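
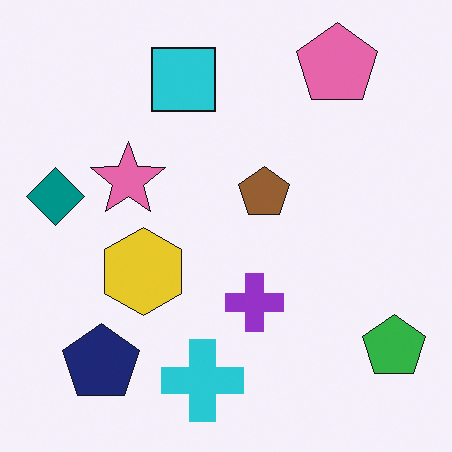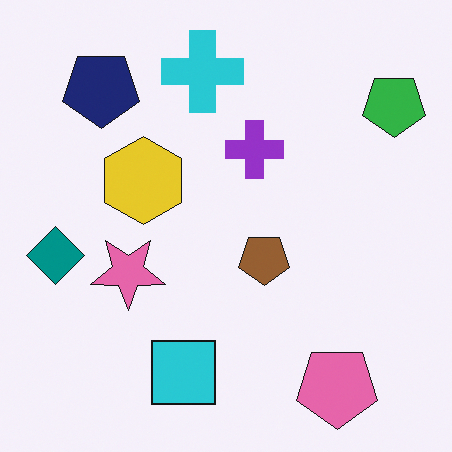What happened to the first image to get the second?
The transformation is: flipped vertically (top ↔ bottom).

The pink pentagon is in the top-right of the first image and the bottom-right of the second — shapes on opposite sides of the horizontal midline have swapped in a mirror flip.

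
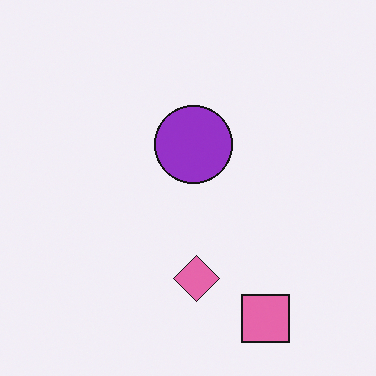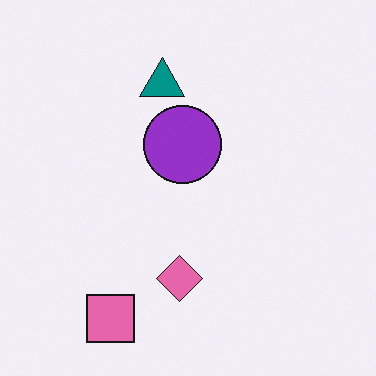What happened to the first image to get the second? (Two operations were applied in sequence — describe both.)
The second image is the first flipped horizontally (left ↔ right), then overlaid with an additional teal triangle.

The pink square is in the bottom-right of the first image and the bottom-left of the second — shapes on opposite sides of the vertical midline have swapped in a mirror flip. A teal triangle appears in the second image that is absent from the first.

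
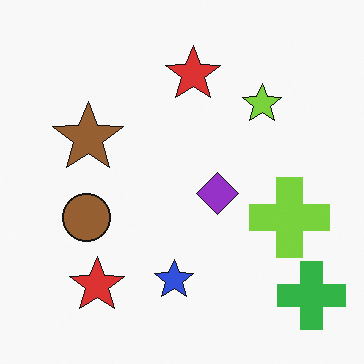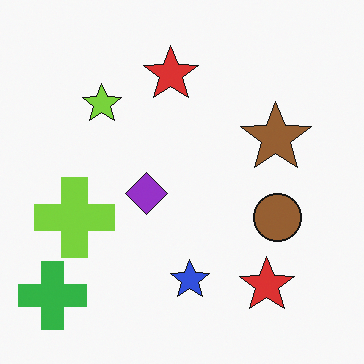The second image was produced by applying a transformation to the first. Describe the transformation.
It was flipped horizontally (left ↔ right).

The green cross is in the bottom-right of the first image and the bottom-left of the second — shapes on opposite sides of the vertical midline have swapped in a mirror flip.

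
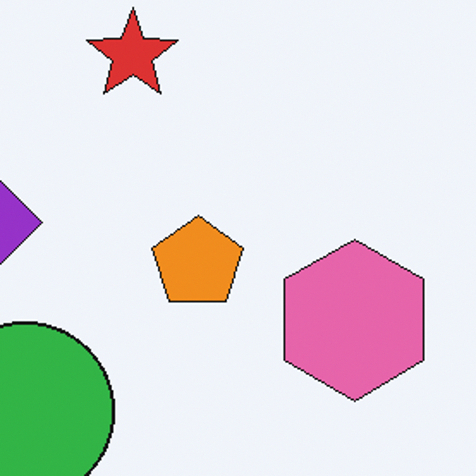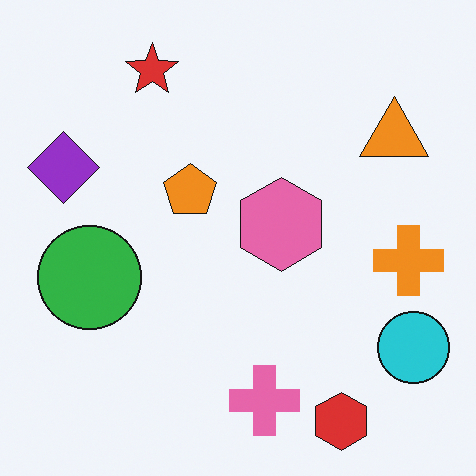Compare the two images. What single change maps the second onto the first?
It was cropped tightly and scaled back up.

The visible shapes are larger and the field of view is narrower; shapes near the original edges may be partly or wholly outside the frame — a crop-and-rescale.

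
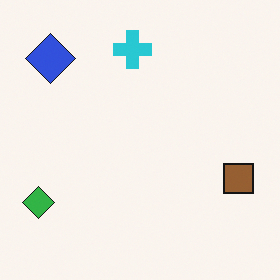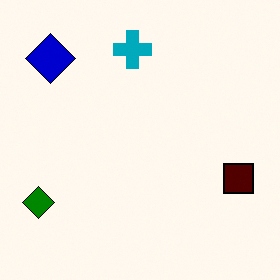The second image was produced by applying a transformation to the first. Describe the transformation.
Boosted in contrast.

Tones are pushed away from mid-grey across the whole image — a global contrast change.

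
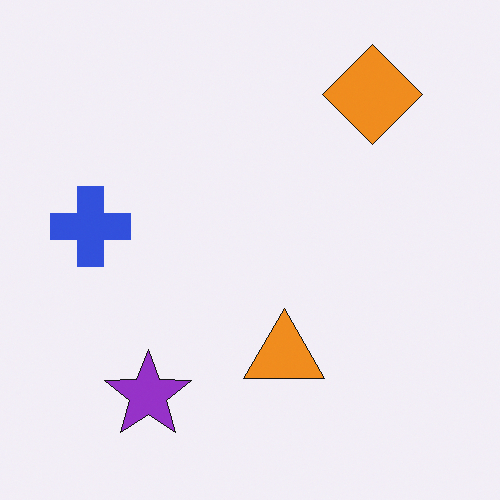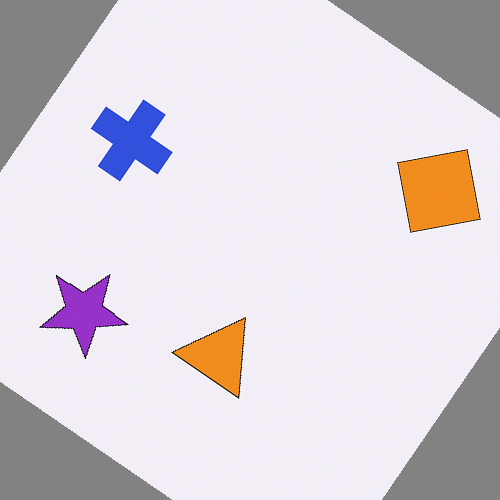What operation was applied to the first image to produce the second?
Rotated clockwise by a large amount — several tens of degrees.

Every shape is tilted by the same angle and the image corners show triangular fill wedges — a whole-image rotation by a non-right angle.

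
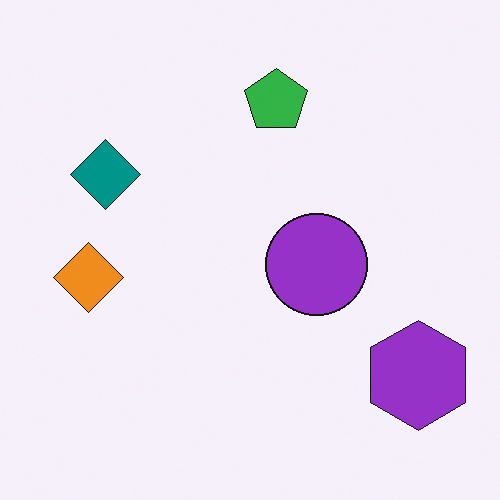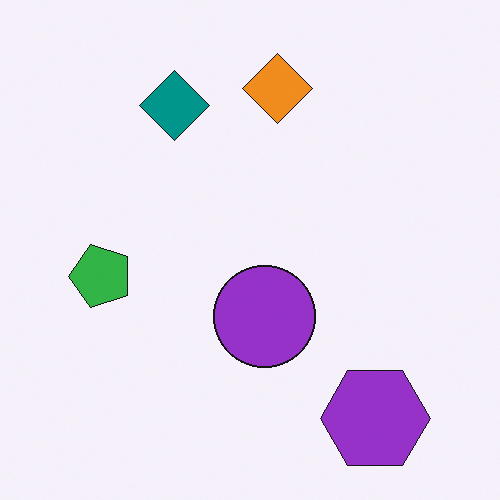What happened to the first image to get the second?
Transposed (reflected across the top-left ↔ bottom-right diagonal).

Shapes have swapped their row and column positions — what was in the top-right is now in the bottom-left — a diagonal reflection.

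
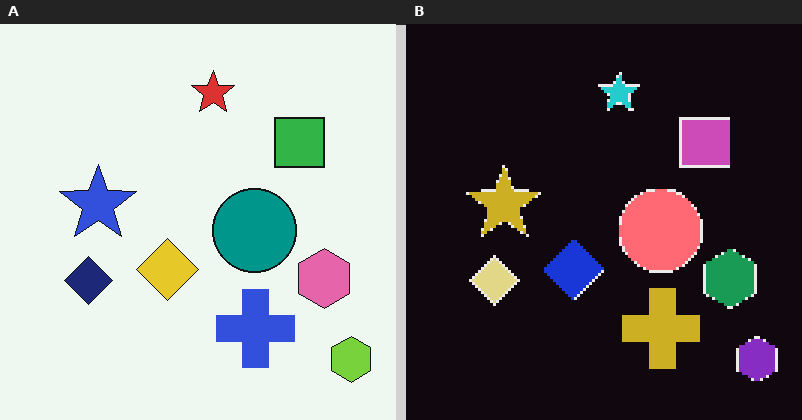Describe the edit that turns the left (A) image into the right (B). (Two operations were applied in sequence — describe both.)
The right (B) image is the left (A) lightly pixelated (a mild mosaic effect), then color-inverted (negative).

Shapes are reduced to large square blocks; fine edges and outlines are lost — a downscale-then-upscale (mosaic) effect. The light background has become dark and every shape's color is its complement — a photographic negative.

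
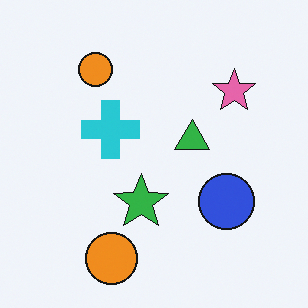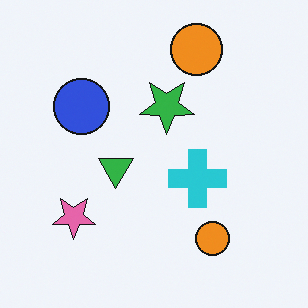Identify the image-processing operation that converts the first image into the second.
The second image is the first rotated 180°.

The pink star sits in the top-right of the first image and the bottom-left of the second — consistent with a whole-image 180° rotation.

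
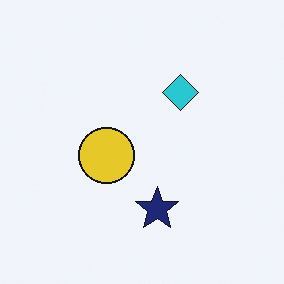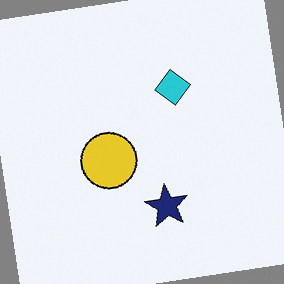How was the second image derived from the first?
The transformation is: rotated counter-clockwise by a small amount.

Every shape is tilted by the same angle and the image corners show triangular fill wedges — a whole-image rotation by a non-right angle.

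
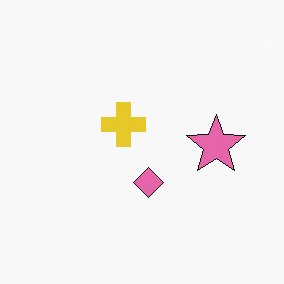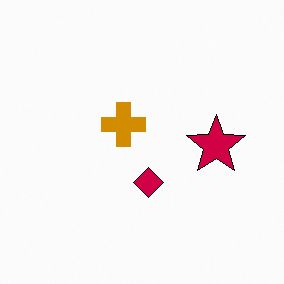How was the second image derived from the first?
The transformation is: given much higher contrast.

Tones are pushed away from mid-grey across the whole image — a global contrast change.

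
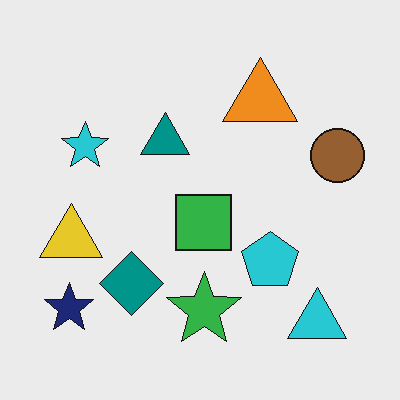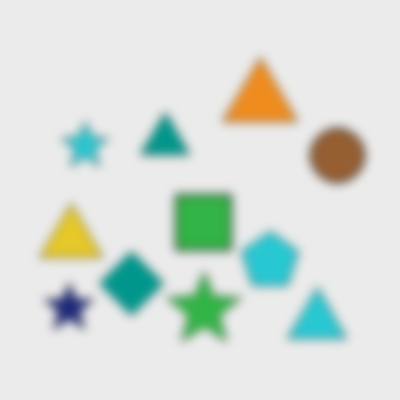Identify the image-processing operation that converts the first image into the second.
The transformation is: heavily blurred.

Shape edges and outlines are uniformly softened across the whole image.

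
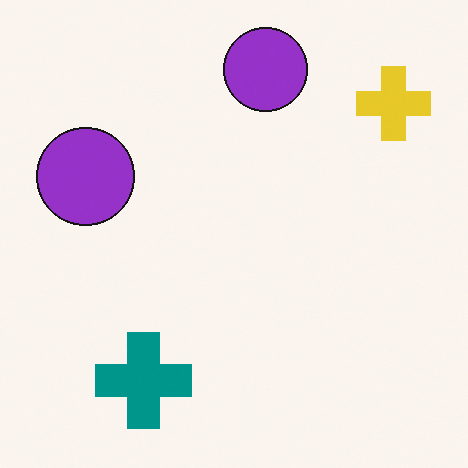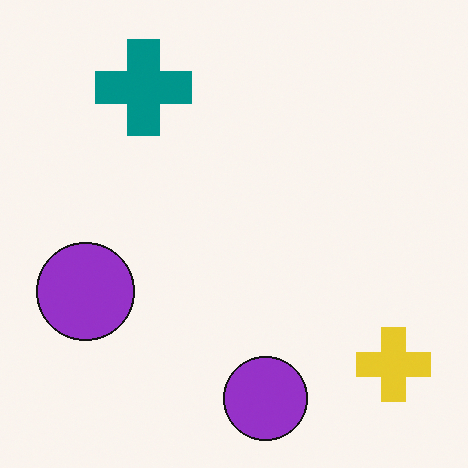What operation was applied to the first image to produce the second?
This is the original image flipped vertically (top ↔ bottom).

The teal cross is in the bottom-left of the first image and the top-left of the second — shapes on opposite sides of the horizontal midline have swapped in a mirror flip.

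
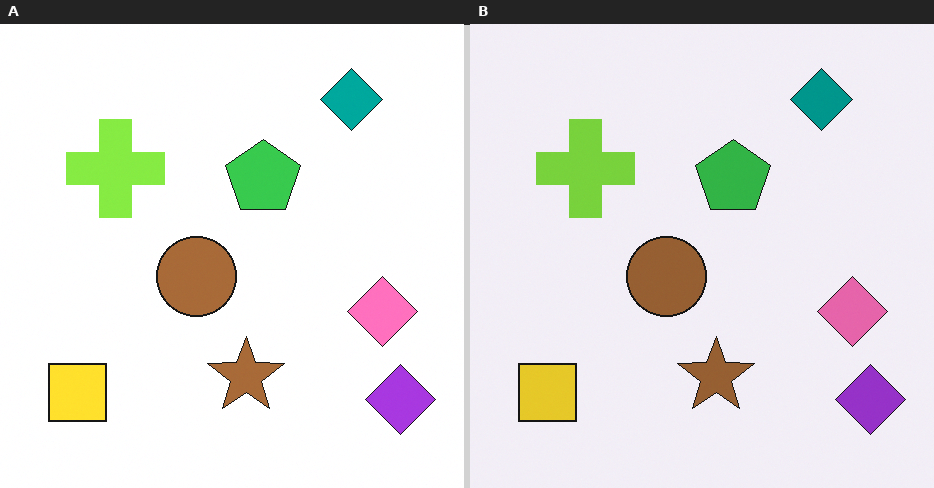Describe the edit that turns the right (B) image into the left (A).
This is the original image slightly brightened.

Every pixel — background and shapes alike — is uniformly brightened.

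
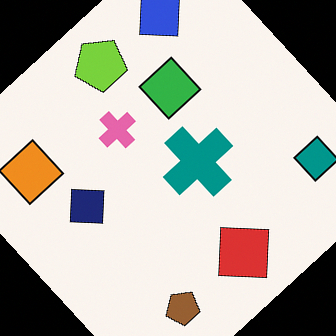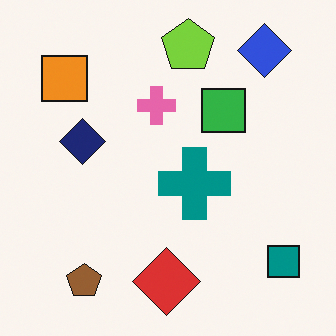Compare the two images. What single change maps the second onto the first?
Rotated counter-clockwise by a large amount — several tens of degrees.

Every shape is tilted by the same angle and the image corners show triangular fill wedges — a whole-image rotation by a non-right angle.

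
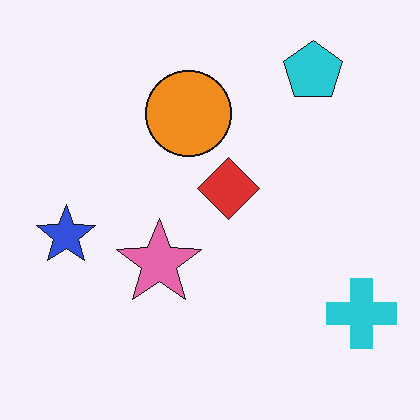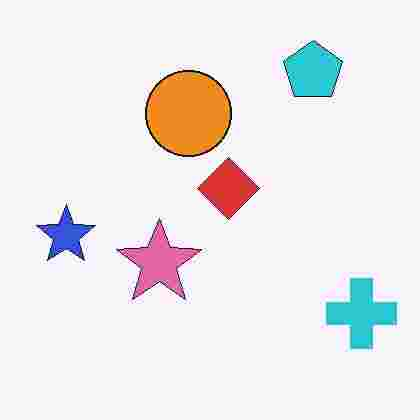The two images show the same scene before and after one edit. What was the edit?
This is the original image heavily JPEG-compressed with obvious blocking artifacts.

Blocky 8×8 compression artifacts appear around shape edges and the flat background shows ringing — characteristic JPEG degradation.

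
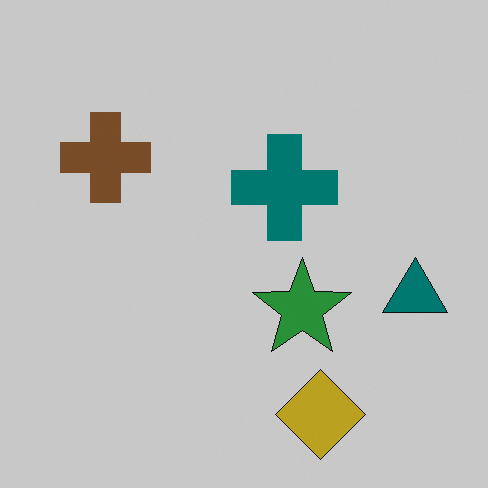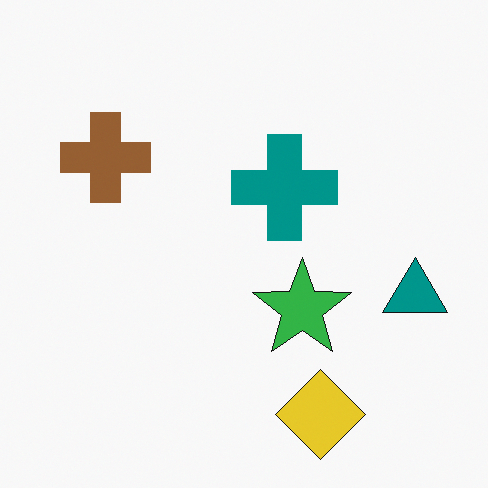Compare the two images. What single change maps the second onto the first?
Slightly darkened.

Every pixel — background and shapes alike — is uniformly darkened.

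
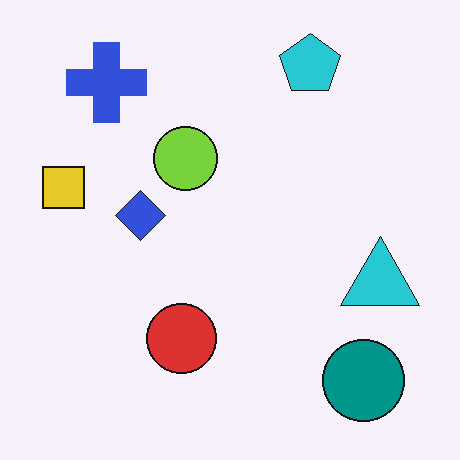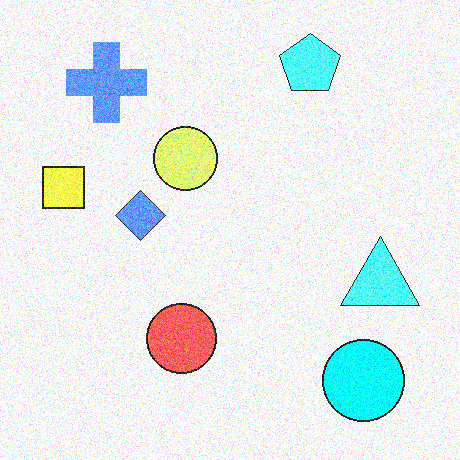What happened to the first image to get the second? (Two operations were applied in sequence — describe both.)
This is the original image noticeably brightened, then degraded with visible gaussian noise.

Every pixel — background and shapes alike — is uniformly brightened. Random speckle covers the whole image, including the flat background.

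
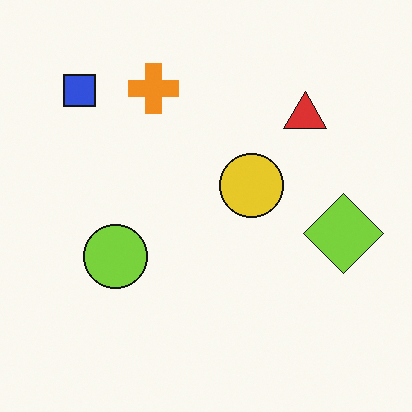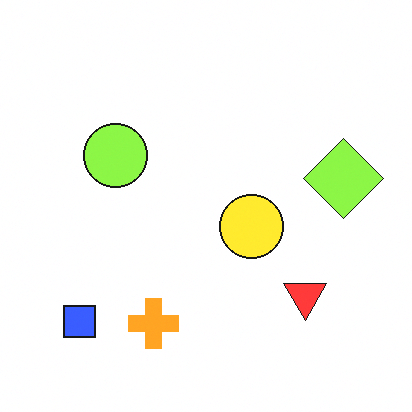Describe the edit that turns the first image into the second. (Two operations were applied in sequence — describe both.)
The transformation is: flipped vertically (top ↔ bottom), then brightened a little.

The orange cross is in the top of the first image and the bottom of the second — shapes on opposite sides of the horizontal midline have swapped in a mirror flip. Every pixel — background and shapes alike — is uniformly brightened.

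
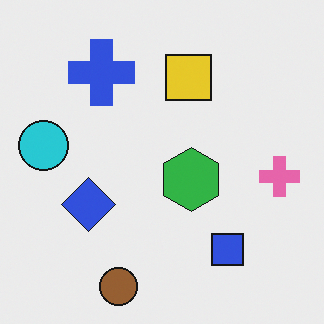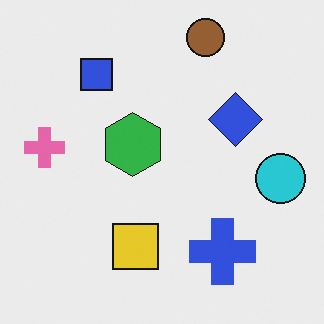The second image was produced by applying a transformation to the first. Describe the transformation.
The image was rotated 180°.

The brown circle sits in the bottom of the first image and the top of the second — consistent with a whole-image 180° rotation.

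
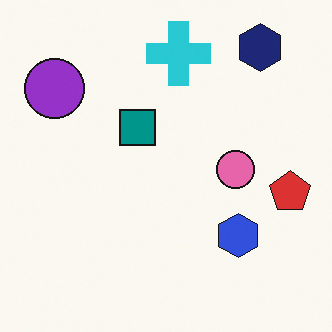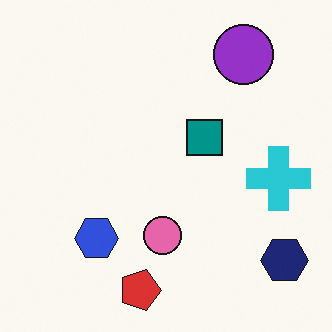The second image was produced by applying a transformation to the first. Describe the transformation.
The image was rotated 90° clockwise.

The navy hexagon sits in the top-right of the first image and the bottom-right of the second — consistent with a whole-image 90° clockwise rotation.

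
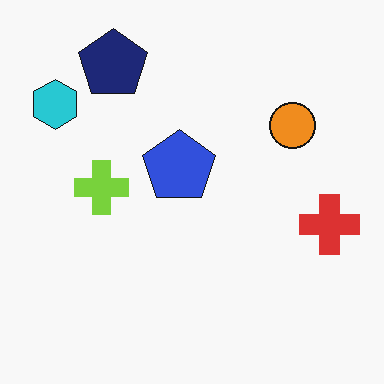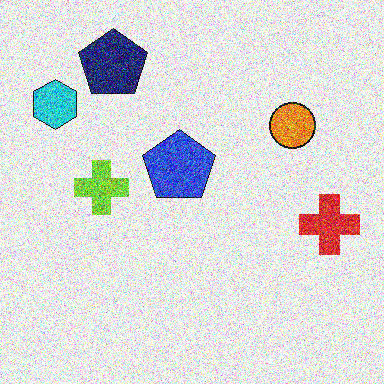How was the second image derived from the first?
The image was degraded with strong gaussian noise.

Random speckle covers the whole image, including the flat background.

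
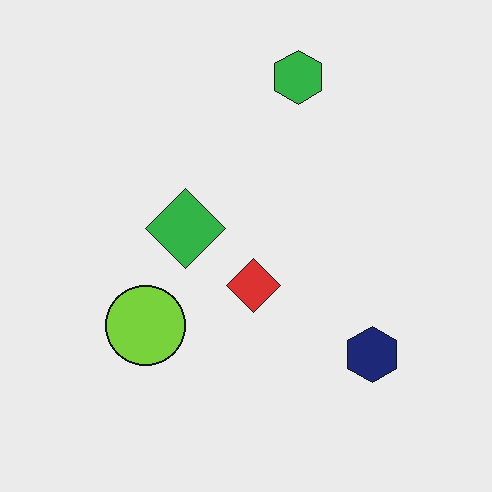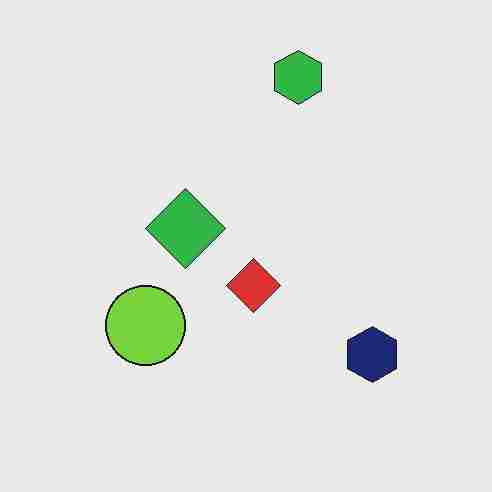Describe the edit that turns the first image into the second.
The image was degraded with heavy JPEG compression.

Blocky 8×8 compression artifacts appear around shape edges and the flat background shows ringing — characteristic JPEG degradation.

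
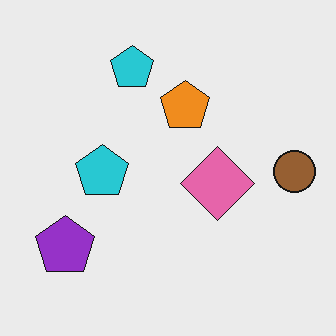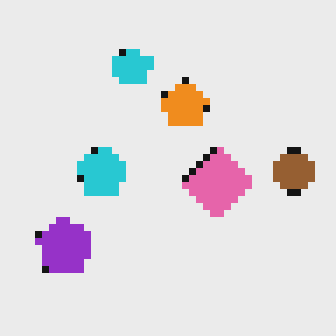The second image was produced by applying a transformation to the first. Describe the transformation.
It was moderately pixelated.

Shapes are reduced to large square blocks; fine edges and outlines are lost — a downscale-then-upscale (mosaic) effect.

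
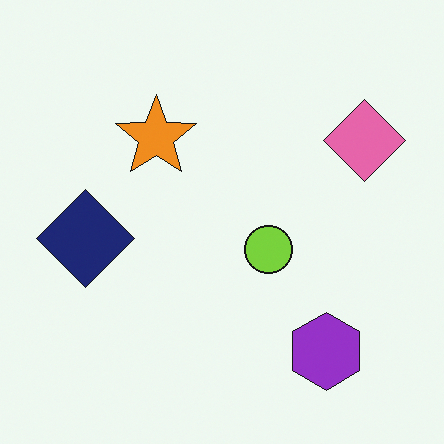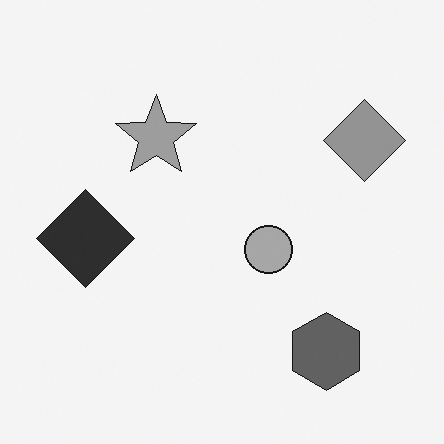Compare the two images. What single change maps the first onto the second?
The transformation is: converted to grayscale.

All color is removed — every shape is now a shade of grey.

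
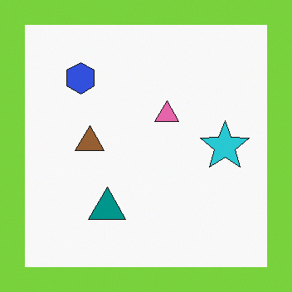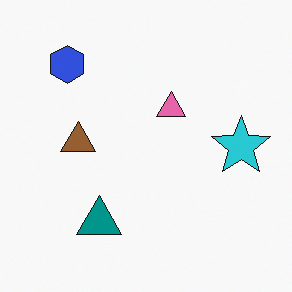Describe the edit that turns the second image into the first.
The image was framed with a lime border.

A solid lime frame runs around the edge of the first image, with the content slightly shrunk inside it.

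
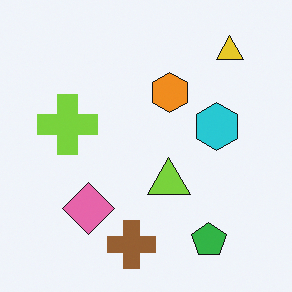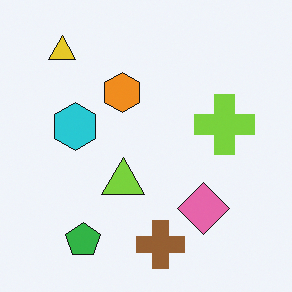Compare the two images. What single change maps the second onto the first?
Flipped horizontally (left ↔ right).

The yellow triangle is in the top-left of the second image and the top-right of the first — shapes on opposite sides of the vertical midline have swapped in a mirror flip.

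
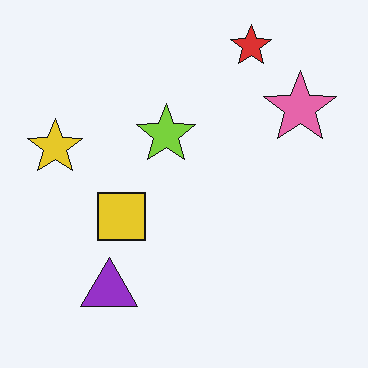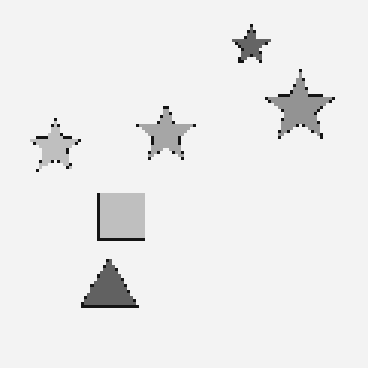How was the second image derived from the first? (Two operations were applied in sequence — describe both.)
This is the original image converted to grayscale, then lightly pixelated (a mild mosaic effect).

All color is removed — every shape is now a shade of grey. Shapes are reduced to large square blocks; fine edges and outlines are lost — a downscale-then-upscale (mosaic) effect.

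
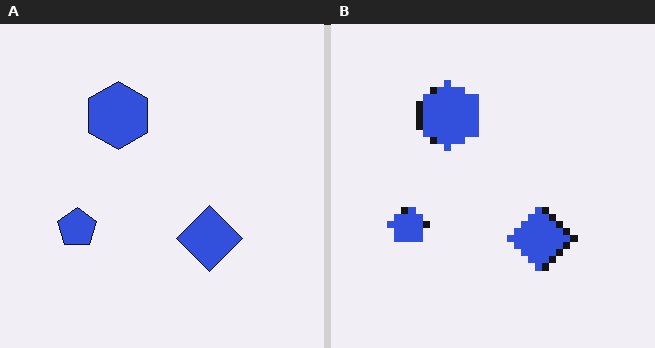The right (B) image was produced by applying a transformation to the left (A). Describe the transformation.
The image was moderately pixelated.

Shapes are reduced to large square blocks; fine edges and outlines are lost — a downscale-then-upscale (mosaic) effect.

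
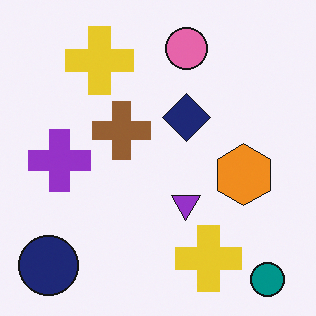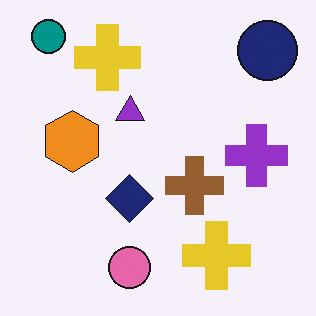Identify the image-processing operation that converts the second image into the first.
The transformation is: rotated 180°.

The teal circle sits in the top-left of the second image and the bottom-right of the first — consistent with a whole-image 180° rotation.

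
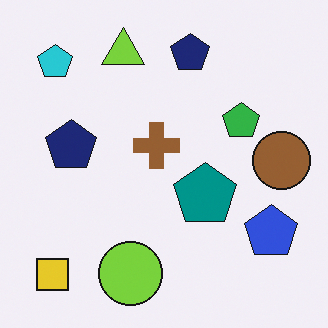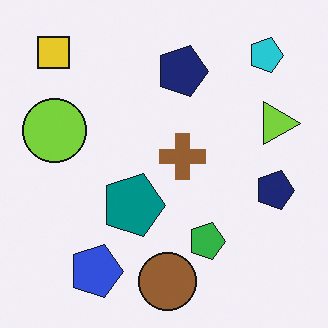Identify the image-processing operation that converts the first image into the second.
It was rotated 90° clockwise.

The yellow square sits in the bottom-left of the first image and the top-left of the second — consistent with a whole-image 90° clockwise rotation.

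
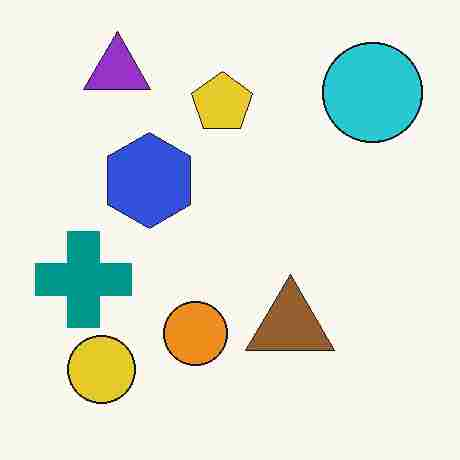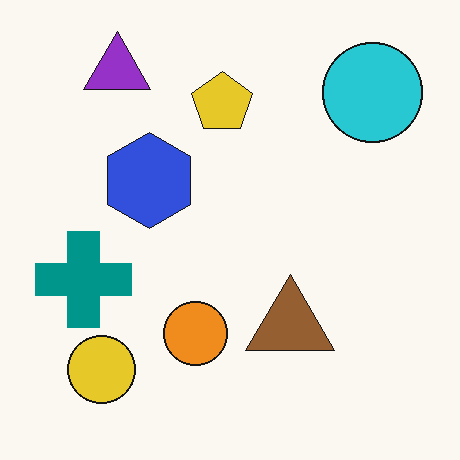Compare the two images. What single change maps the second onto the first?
It was degraded with heavy JPEG compression.

Blocky 8×8 compression artifacts appear around shape edges and the flat background shows ringing — characteristic JPEG degradation.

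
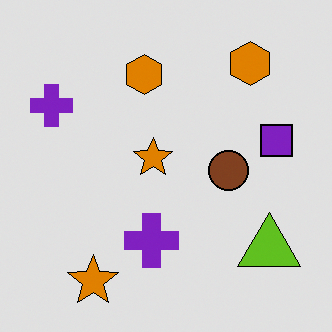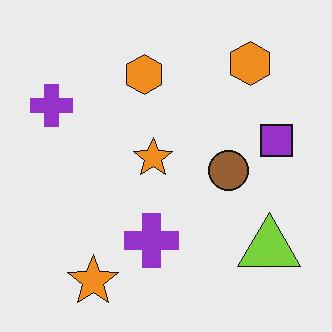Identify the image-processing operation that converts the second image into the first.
It was posterized to a reduced palette.

Each flat color has snapped to a coarser quantized level — most visibly, the near-white background has dropped to a flat grey.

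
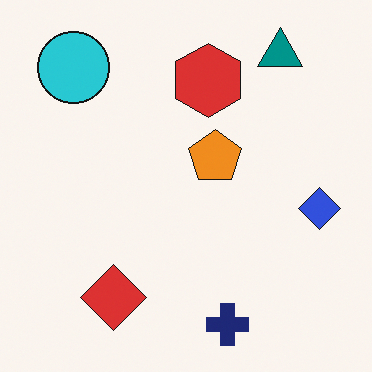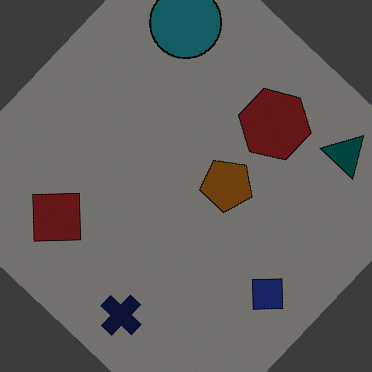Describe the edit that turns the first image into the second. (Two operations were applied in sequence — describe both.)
This is the original image rotated clockwise by a large amount — several tens of degrees, then substantially darkened.

Every shape is tilted by the same angle and the image corners show triangular fill wedges — a whole-image rotation by a non-right angle. Every pixel — background and shapes alike — is uniformly darkened.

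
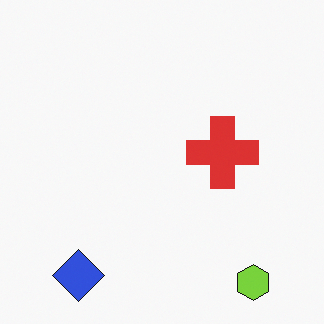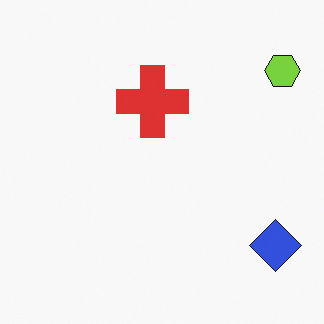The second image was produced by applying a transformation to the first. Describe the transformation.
The transformation is: rotated 90° counter-clockwise.

The lime hexagon sits in the bottom-right of the first image and the top-right of the second — consistent with a whole-image 90° counter-clockwise rotation.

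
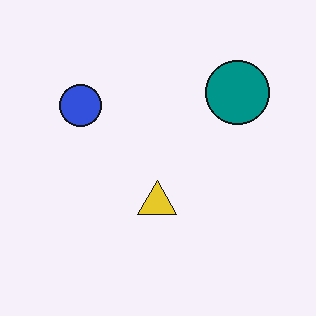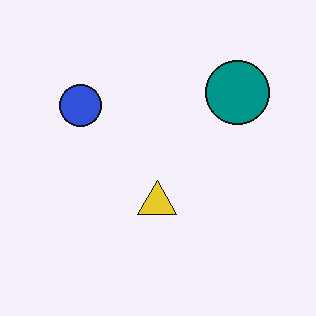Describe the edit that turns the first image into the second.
Given moderate JPEG compression.

Blocky 8×8 compression artifacts appear around shape edges and the flat background shows ringing — characteristic JPEG degradation.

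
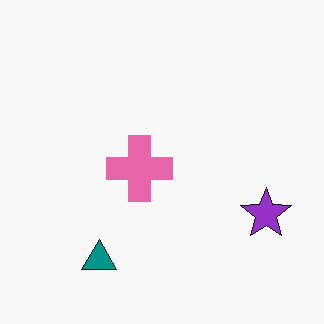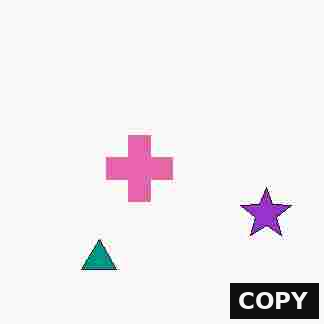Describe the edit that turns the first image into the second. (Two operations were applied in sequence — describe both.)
The image was degraded with heavy JPEG compression, then watermarked with the text "COPY" in the lower-right corner.

Blocky 8×8 compression artifacts appear around shape edges and the flat background shows ringing — characteristic JPEG degradation. A dark label reading "COPY" appears in the lower-right corner.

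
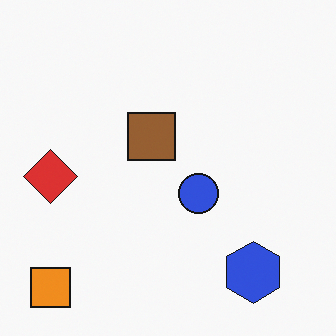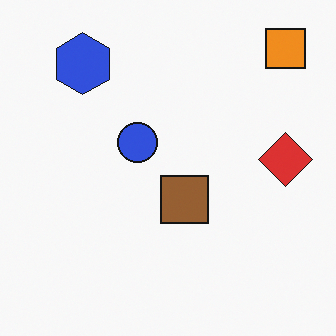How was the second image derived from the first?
It was rotated 180°.

The orange square sits in the bottom-left of the first image and the top-right of the second — consistent with a whole-image 180° rotation.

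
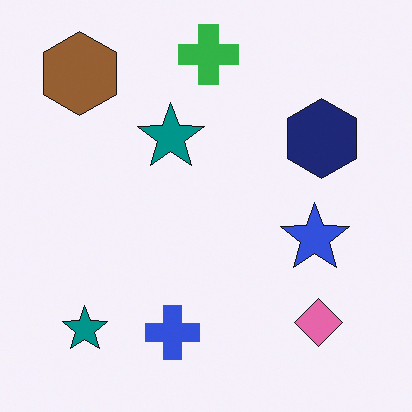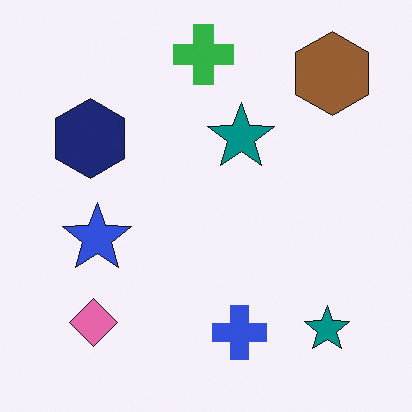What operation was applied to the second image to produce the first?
The transformation is: flipped horizontally (left ↔ right).

The brown hexagon is in the top-right of the second image and the top-left of the first — shapes on opposite sides of the vertical midline have swapped in a mirror flip.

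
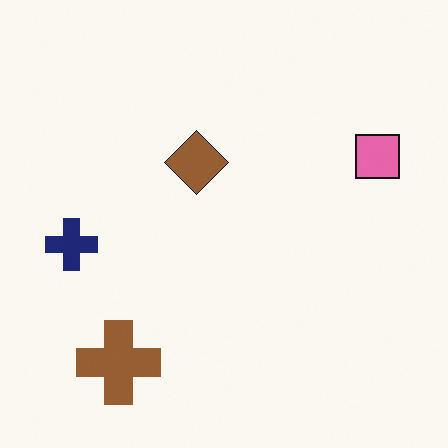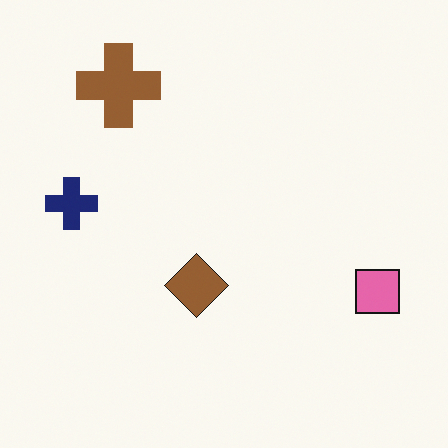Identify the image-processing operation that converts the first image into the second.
The transformation is: flipped vertically (top ↔ bottom).

The brown cross is in the bottom-left of the first image and the top-left of the second — shapes on opposite sides of the horizontal midline have swapped in a mirror flip.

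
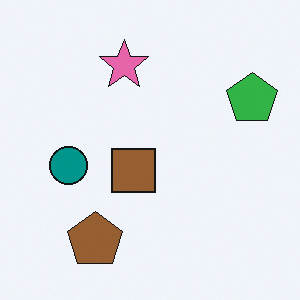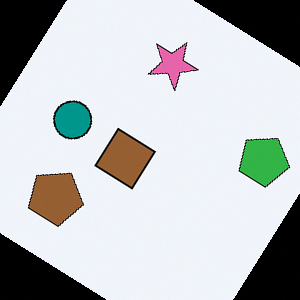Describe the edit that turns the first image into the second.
Rotated clockwise by a large amount — several tens of degrees.

Every shape is tilted by the same angle and the image corners show triangular fill wedges — a whole-image rotation by a non-right angle.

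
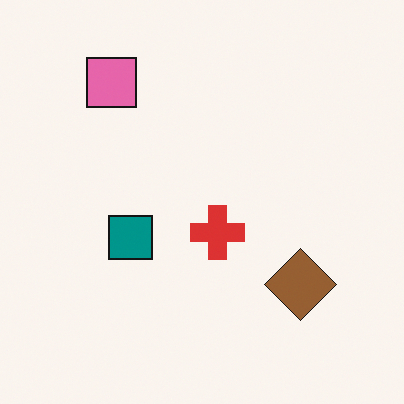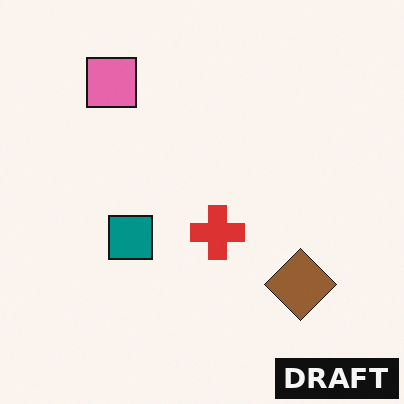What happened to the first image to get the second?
The second image is the first watermarked with the text "DRAFT" in the lower-right corner.

A dark label reading "DRAFT" appears in the lower-right corner.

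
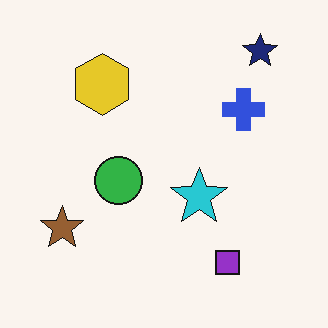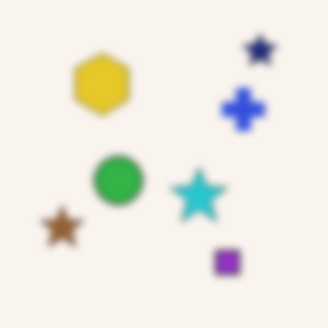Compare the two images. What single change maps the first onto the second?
The image was moderately blurred.

Shape edges and outlines are uniformly softened across the whole image.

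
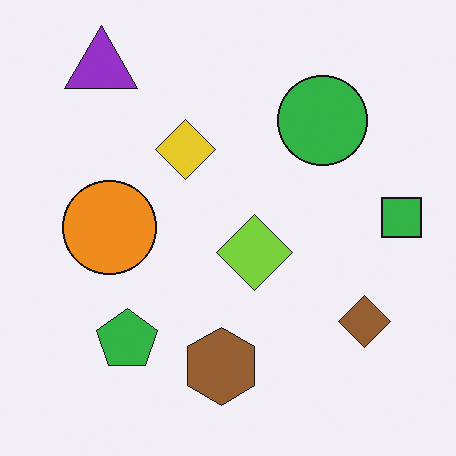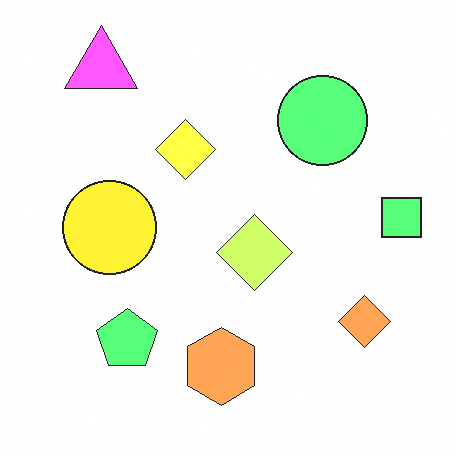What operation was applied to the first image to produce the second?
The second image is the first brightened a lot.

Every pixel — background and shapes alike — is uniformly brightened.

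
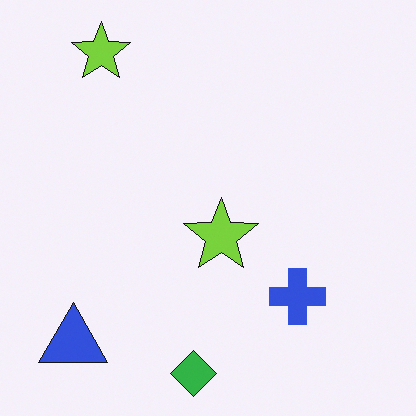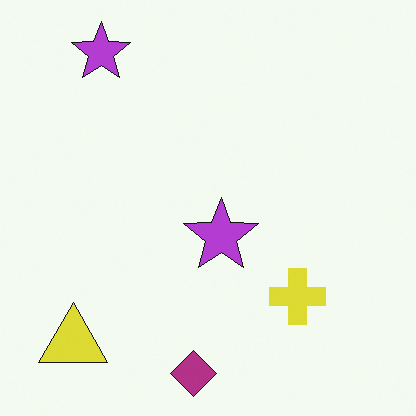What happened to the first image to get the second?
Hue-shifted by a large amount.

Every shape's color has rotated by the same amount around the hue wheel — a uniform hue shift.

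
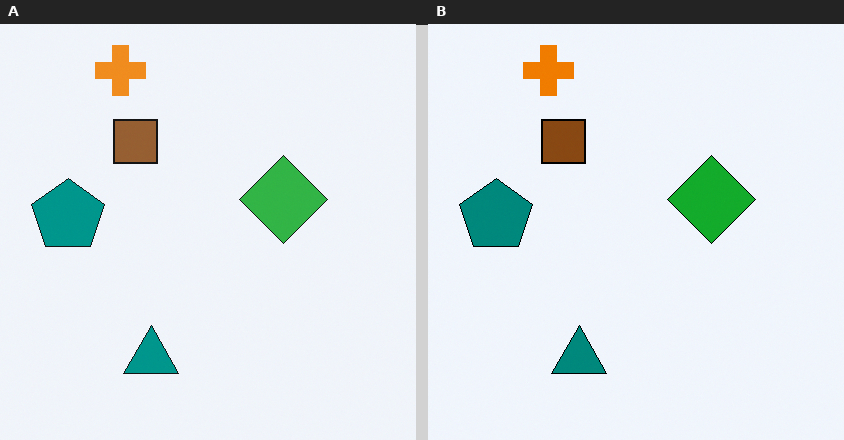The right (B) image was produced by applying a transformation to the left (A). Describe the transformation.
The right (B) image is the left (A) given slightly increased contrast.

Tones are pushed away from mid-grey across the whole image — a global contrast change.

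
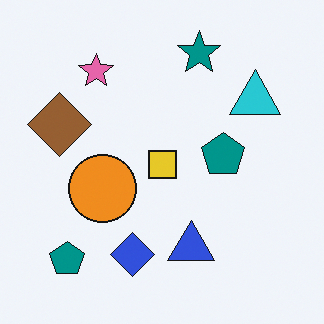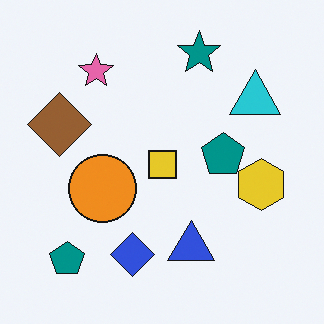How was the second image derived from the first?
It was overlaid with an additional yellow hexagon.

A yellow hexagon appears in the second image that is absent from the first.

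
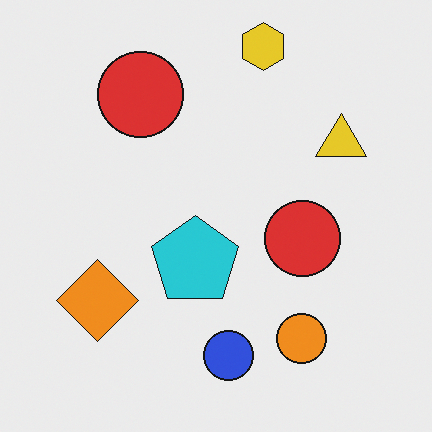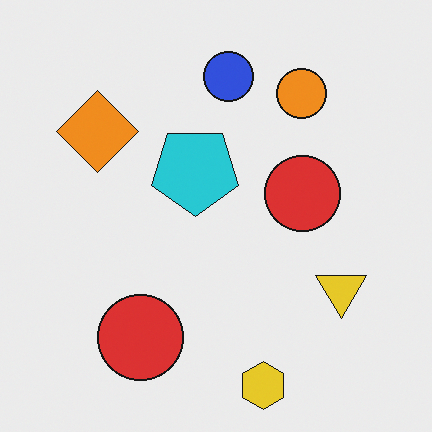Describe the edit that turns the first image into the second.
This is the original image flipped vertically (top ↔ bottom).

The yellow hexagon is in the top of the first image and the bottom of the second — shapes on opposite sides of the horizontal midline have swapped in a mirror flip.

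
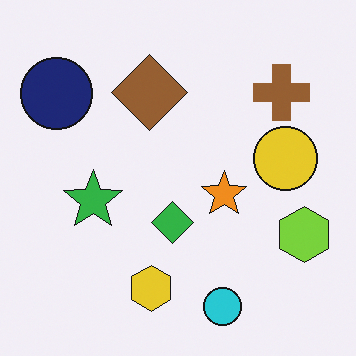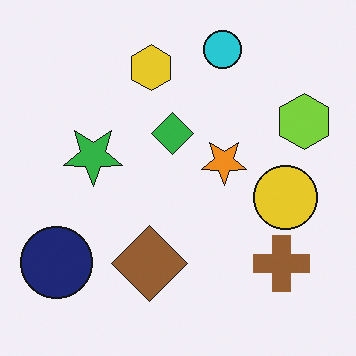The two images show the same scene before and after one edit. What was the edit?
It was flipped vertically (top ↔ bottom).

The cyan circle is in the bottom of the first image and the top of the second — shapes on opposite sides of the horizontal midline have swapped in a mirror flip.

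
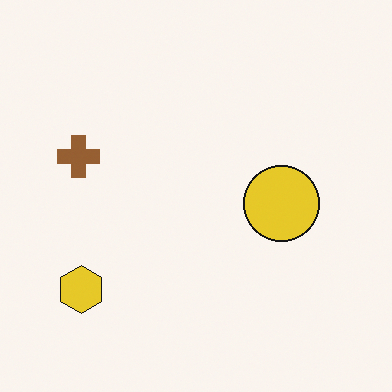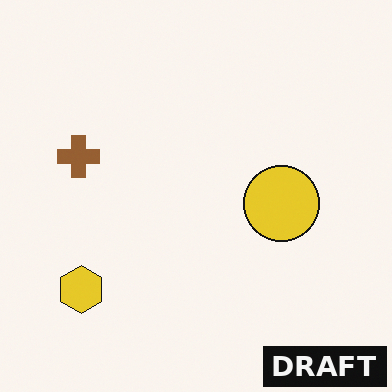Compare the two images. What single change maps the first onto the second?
The image was watermarked with the text "DRAFT" in the lower-right corner.

A dark label reading "DRAFT" appears in the lower-right corner.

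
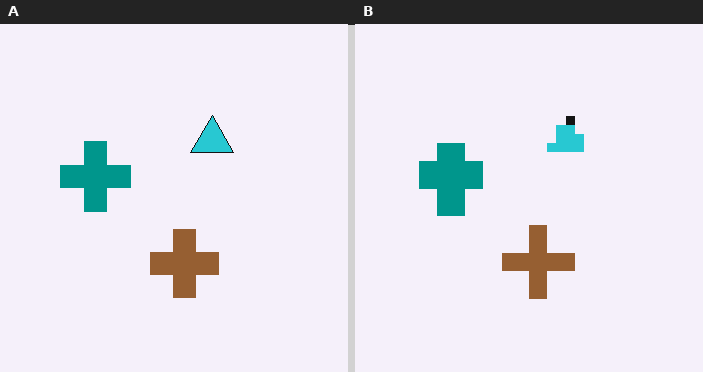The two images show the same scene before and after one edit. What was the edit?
This is the original image heavily pixelated into large blocks.

Shapes are reduced to large square blocks; fine edges and outlines are lost — a downscale-then-upscale (mosaic) effect.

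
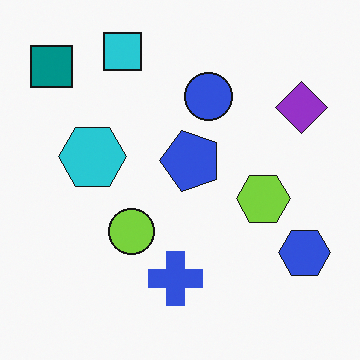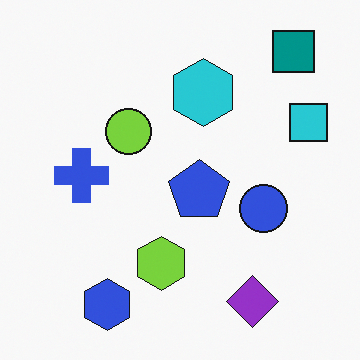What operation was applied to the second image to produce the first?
It was rotated 90° counter-clockwise.

The teal square sits in the top-right of the second image and the top-left of the first — consistent with a whole-image 90° counter-clockwise rotation.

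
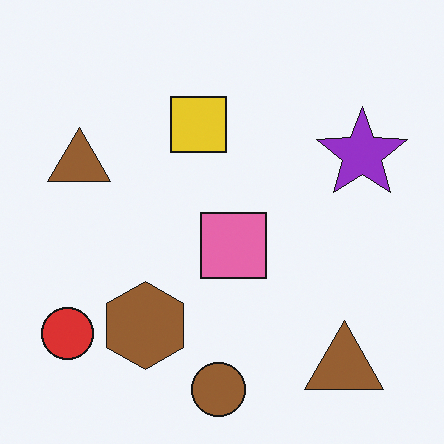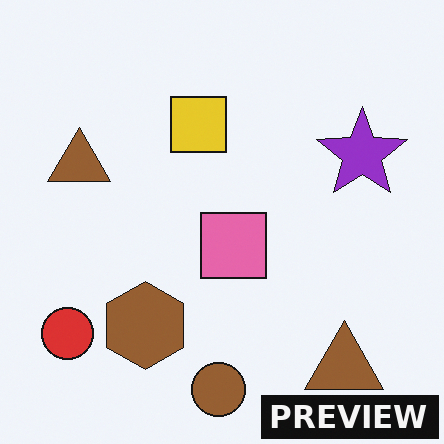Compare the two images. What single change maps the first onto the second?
The second image is the first watermarked with the text "PREVIEW" in the lower-right corner.

A dark label reading "PREVIEW" appears in the lower-right corner.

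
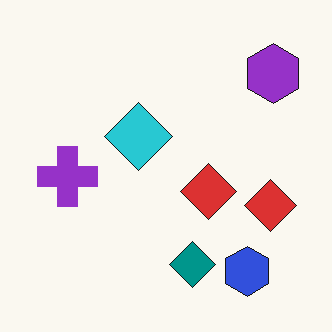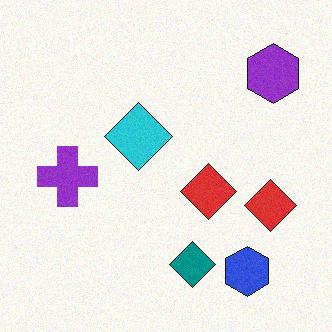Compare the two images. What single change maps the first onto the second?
It was degraded with a light layer of grain.

Random speckle covers the whole image, including the flat background.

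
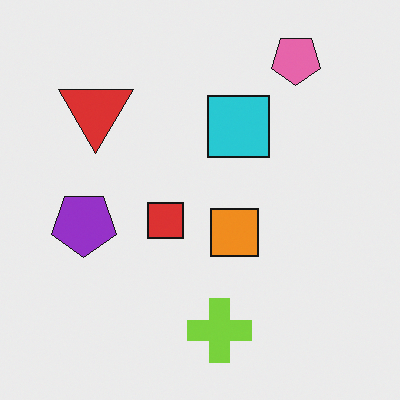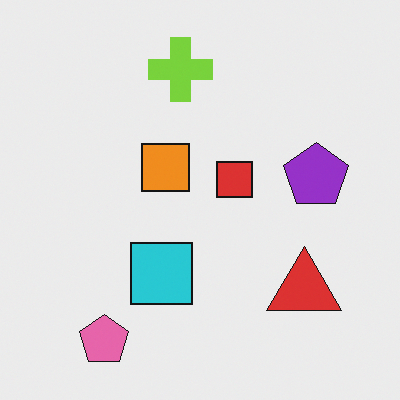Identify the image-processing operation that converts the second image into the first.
It was rotated 180°.

The pink pentagon sits in the bottom-left of the second image and the top-right of the first — consistent with a whole-image 180° rotation.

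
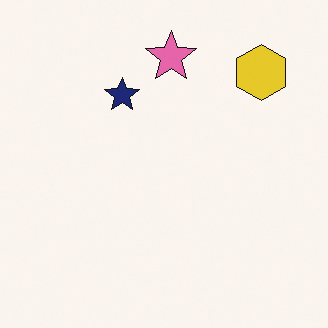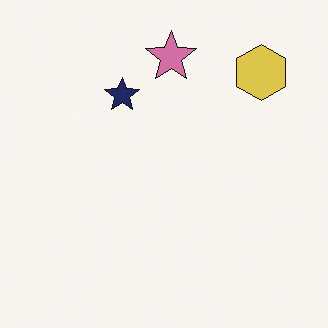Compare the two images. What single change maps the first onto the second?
Slightly desaturated.

All colors are more muted and greyish — a global saturation change.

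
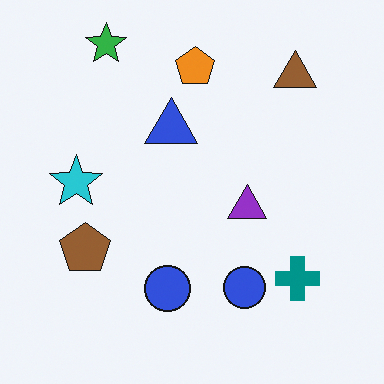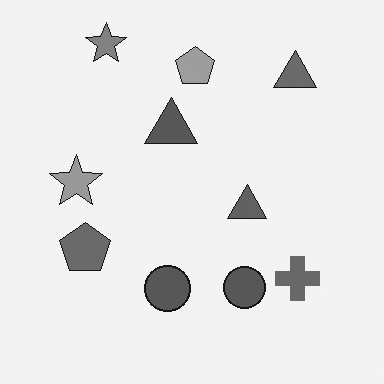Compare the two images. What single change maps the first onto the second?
It was converted to grayscale.

All color is removed — every shape is now a shade of grey.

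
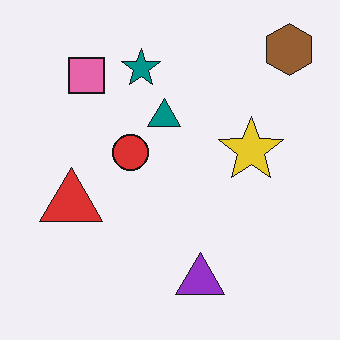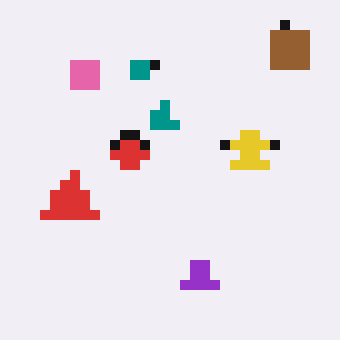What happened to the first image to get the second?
The transformation is: heavily pixelated into large blocks.

Shapes are reduced to large square blocks; fine edges and outlines are lost — a downscale-then-upscale (mosaic) effect.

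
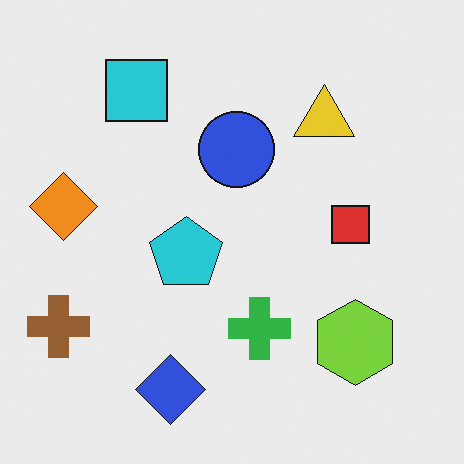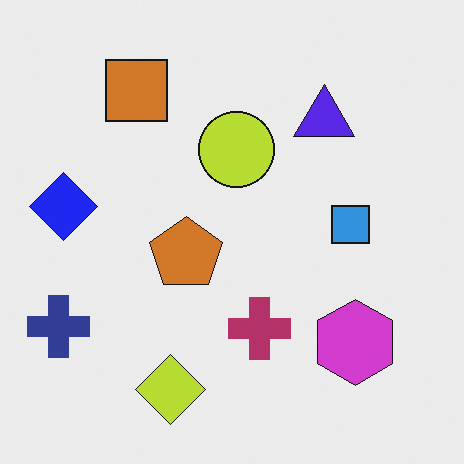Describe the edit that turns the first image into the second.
It was hue-shifted by a large amount.

Every shape's color has rotated by the same amount around the hue wheel — a uniform hue shift.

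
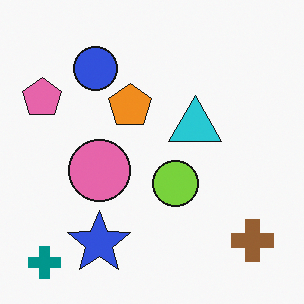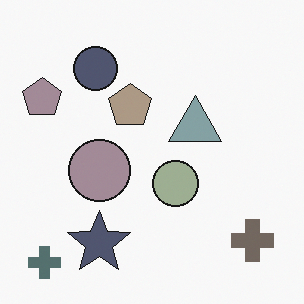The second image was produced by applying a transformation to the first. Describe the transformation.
The transformation is: heavily desaturated.

All colors are more muted and greyish — a global saturation change.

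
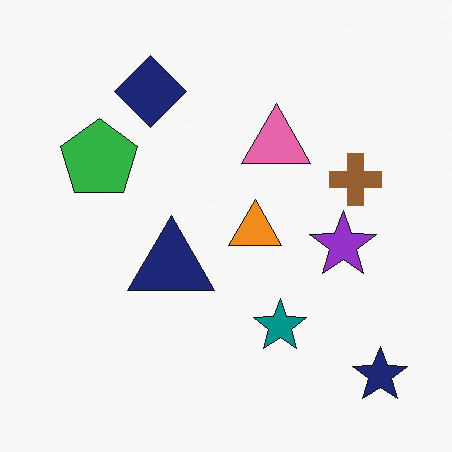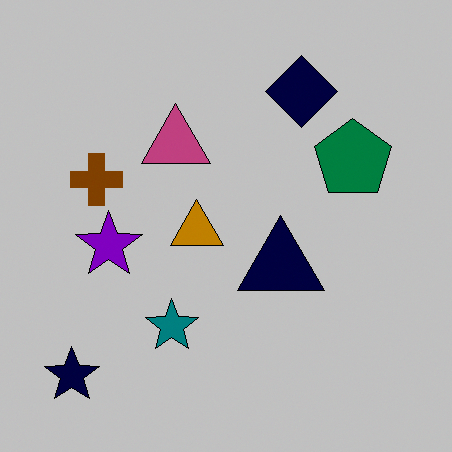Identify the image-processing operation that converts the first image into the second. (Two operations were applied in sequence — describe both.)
The image was aggressively posterized, then flipped horizontally (left ↔ right).

Each flat color has snapped to a coarser quantized level — most visibly, the near-white background has dropped to a flat grey. The navy star is in the bottom-right of the first image and the bottom-left of the second — shapes on opposite sides of the vertical midline have swapped in a mirror flip.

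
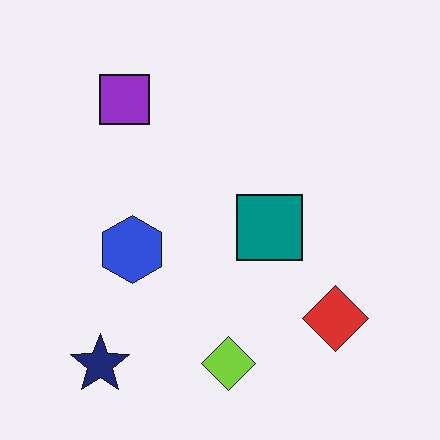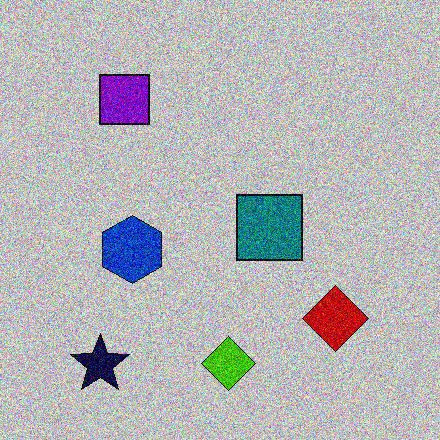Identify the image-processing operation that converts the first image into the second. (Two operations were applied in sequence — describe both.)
It was heavily posterized to just a handful of flat colors, then degraded with a thick layer of grain.

Each flat color has snapped to a coarser quantized level — most visibly, the near-white background has dropped to a flat grey. Random speckle covers the whole image, including the flat background.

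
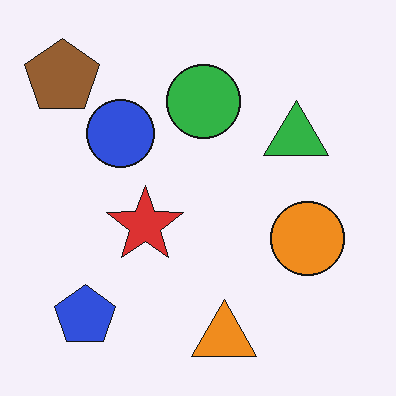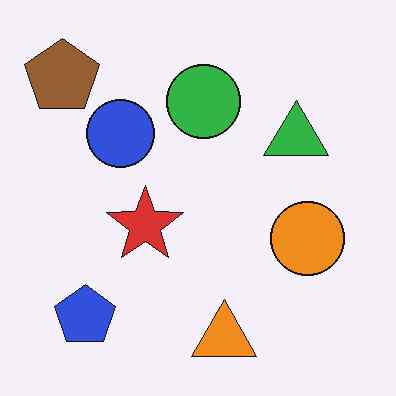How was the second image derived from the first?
It was JPEG-compressed with visible artifacts.

Blocky 8×8 compression artifacts appear around shape edges and the flat background shows ringing — characteristic JPEG degradation.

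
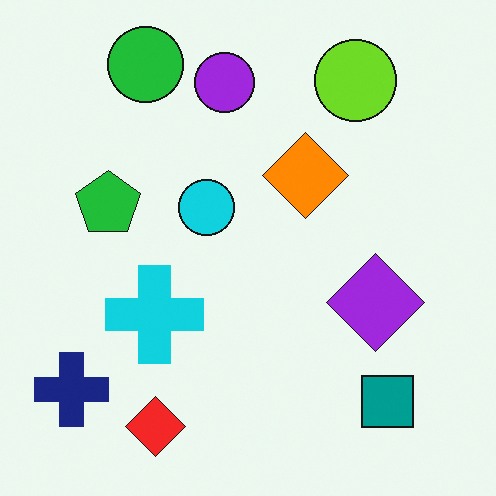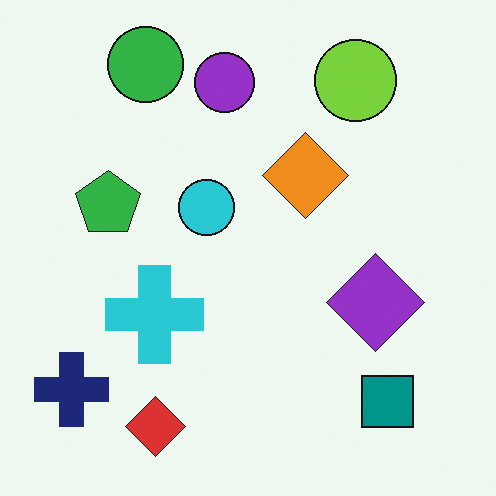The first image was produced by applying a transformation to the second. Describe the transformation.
This is the original image slightly oversaturated.

All colors are more vivid — a global saturation change.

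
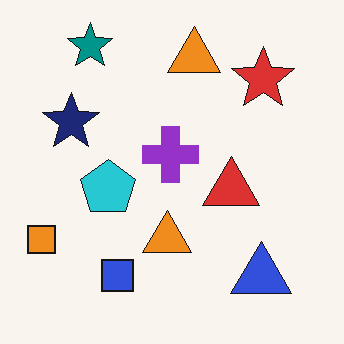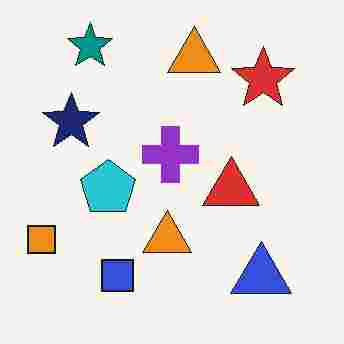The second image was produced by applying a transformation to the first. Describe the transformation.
This is the original image heavily JPEG-compressed with obvious blocking artifacts.

Blocky 8×8 compression artifacts appear around shape edges and the flat background shows ringing — characteristic JPEG degradation.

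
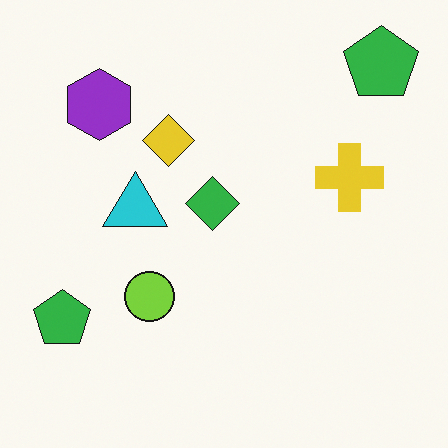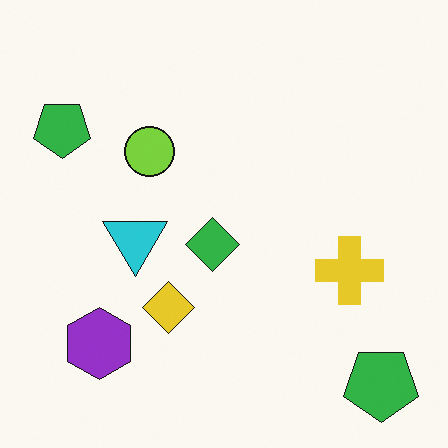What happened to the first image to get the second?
It was flipped vertically (top ↔ bottom).

The purple hexagon is in the top-left of the first image and the bottom-left of the second — shapes on opposite sides of the horizontal midline have swapped in a mirror flip.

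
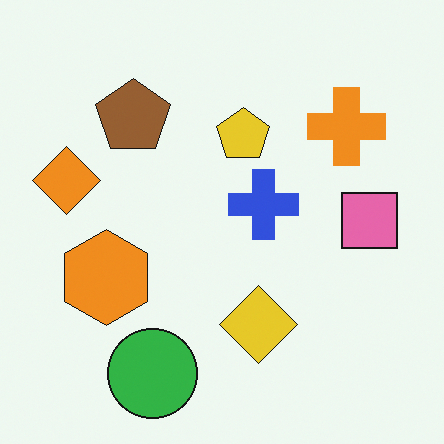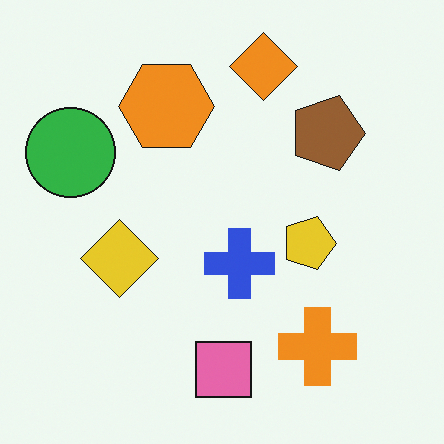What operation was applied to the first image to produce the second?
This is the original image rotated 90° clockwise.

The green circle sits in the bottom of the first image and the left of the second — consistent with a whole-image 90° clockwise rotation.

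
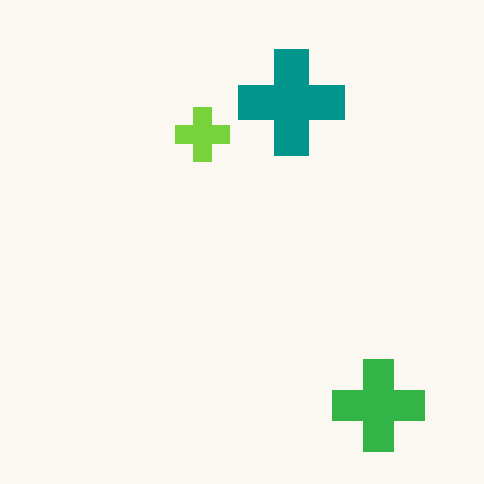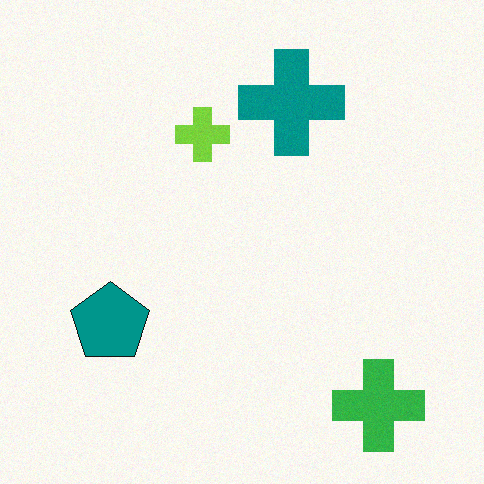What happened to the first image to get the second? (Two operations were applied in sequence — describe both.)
It was degraded with light additive noise, then overlaid with an additional teal pentagon.

Random speckle covers the whole image, including the flat background. A teal pentagon appears in the second image that is absent from the first.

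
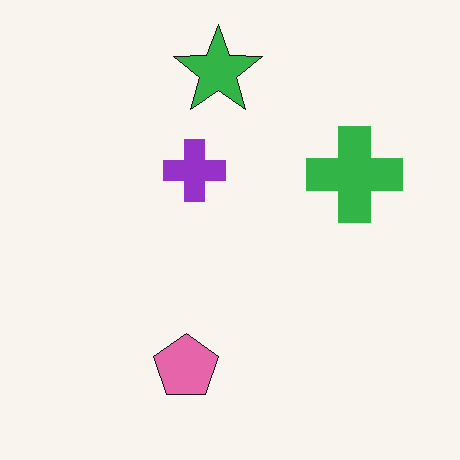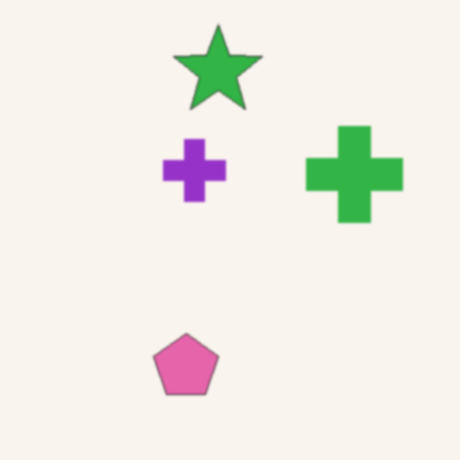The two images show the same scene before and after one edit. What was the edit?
Lightly blurred.

Shape edges and outlines are uniformly softened across the whole image.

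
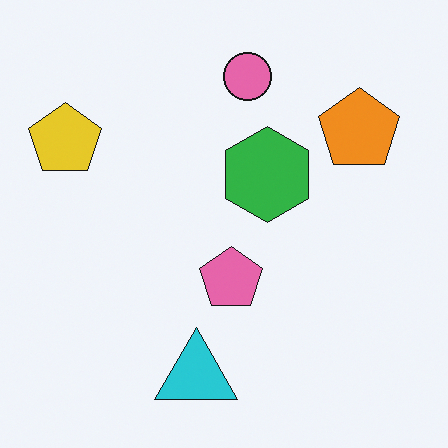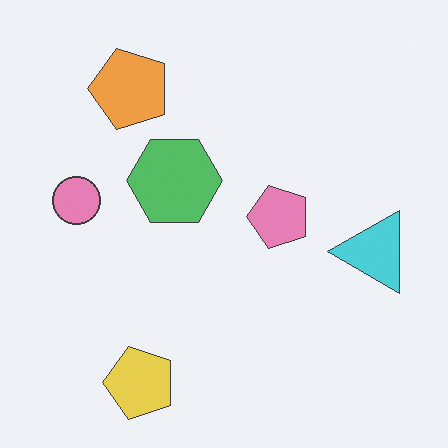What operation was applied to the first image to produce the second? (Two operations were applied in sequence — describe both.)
It was rotated 90° counter-clockwise, then given slightly reduced contrast.

The yellow pentagon sits in the top-left of the first image and the bottom-left of the second — consistent with a whole-image 90° counter-clockwise rotation. Tones are pushed toward mid-grey across the whole image — a global contrast change.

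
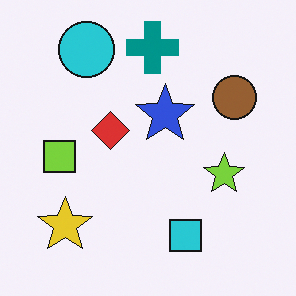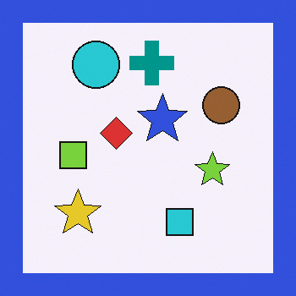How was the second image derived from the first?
It was framed with a blue border.

A solid blue frame runs around the edge of the second image, with the content slightly shrunk inside it.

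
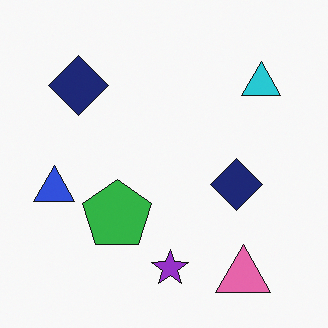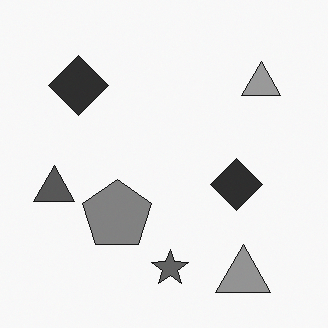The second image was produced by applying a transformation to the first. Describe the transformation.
It was converted to grayscale.

All color is removed — every shape is now a shade of grey.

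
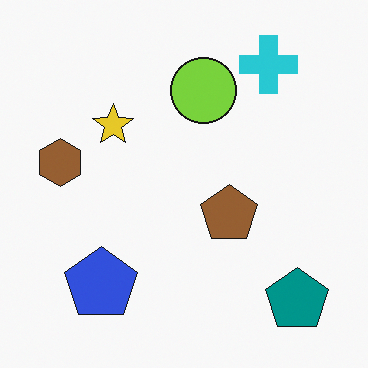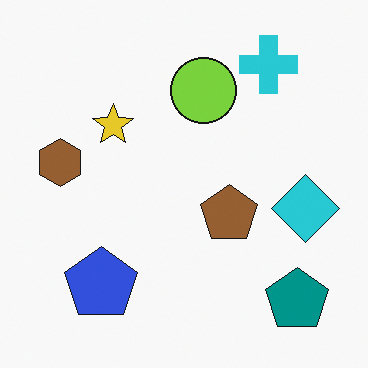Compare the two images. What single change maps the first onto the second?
The transformation is: overlaid with an additional cyan diamond.

A cyan diamond appears in the second image that is absent from the first.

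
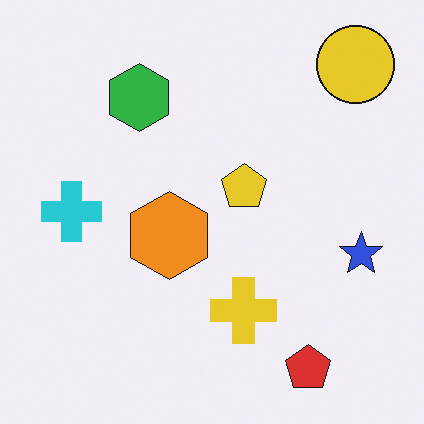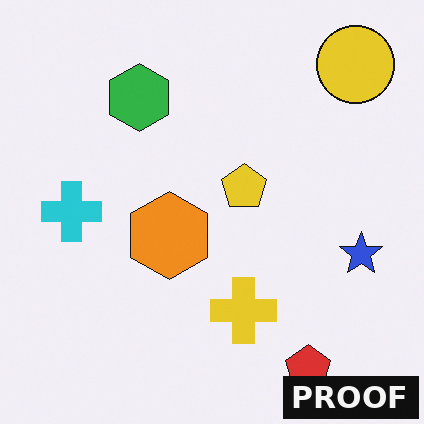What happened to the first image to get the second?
It was watermarked with the text "PROOF" in the lower-right corner.

A dark label reading "PROOF" appears in the lower-right corner.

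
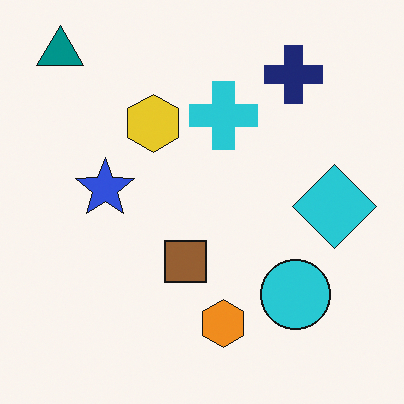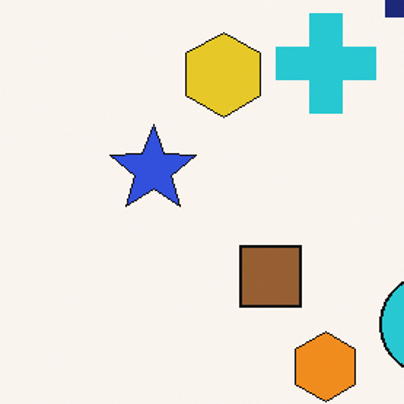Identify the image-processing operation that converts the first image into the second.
The image was cropped slightly and scaled back up.

The visible shapes are larger and the field of view is narrower; shapes near the original edges may be partly or wholly outside the frame — a crop-and-rescale.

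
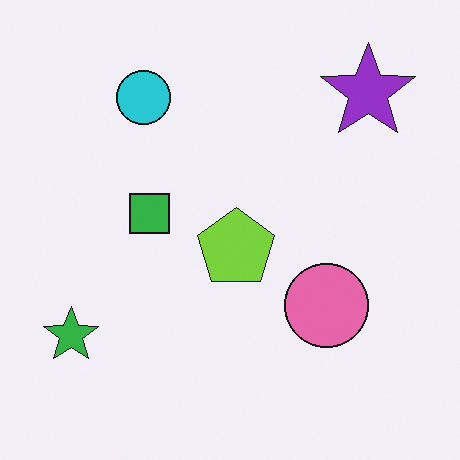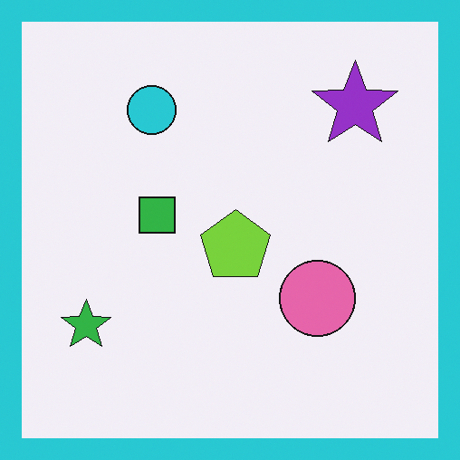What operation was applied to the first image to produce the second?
The transformation is: framed with a cyan border.

A solid cyan frame runs around the edge of the second image, with the content slightly shrunk inside it.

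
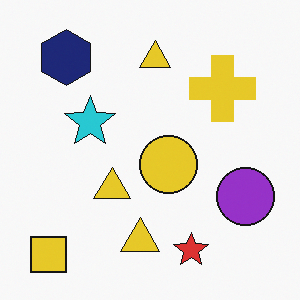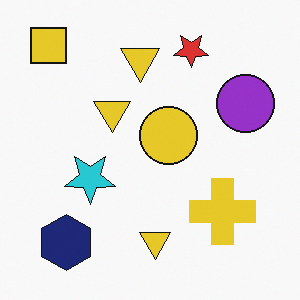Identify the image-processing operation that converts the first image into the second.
Flipped vertically (top ↔ bottom).

The yellow square is in the bottom-left of the first image and the top-left of the second — shapes on opposite sides of the horizontal midline have swapped in a mirror flip.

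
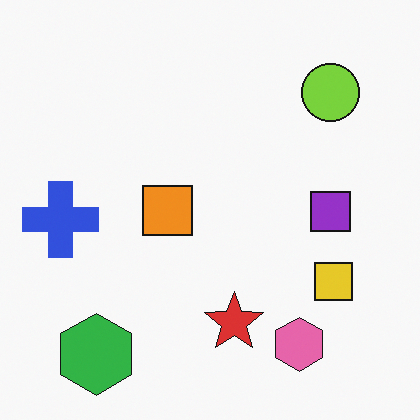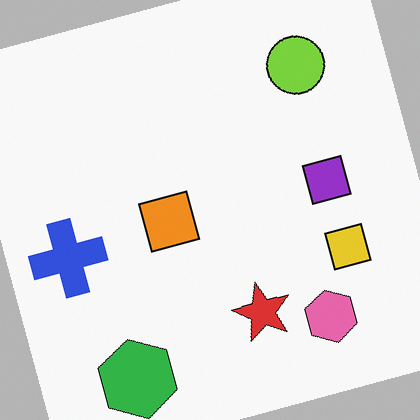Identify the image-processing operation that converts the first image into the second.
The image was rotated counter-clockwise by a clearly visible amount.

Every shape is tilted by the same angle and the image corners show triangular fill wedges — a whole-image rotation by a non-right angle.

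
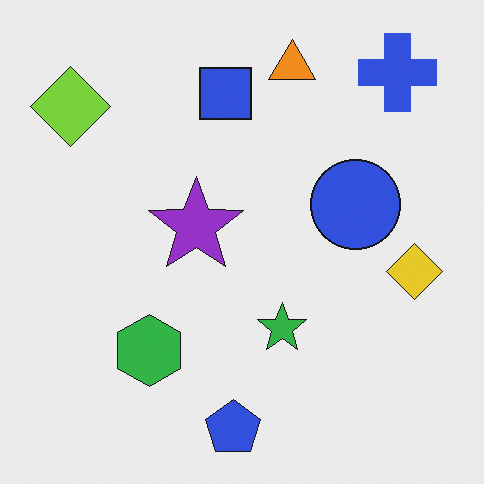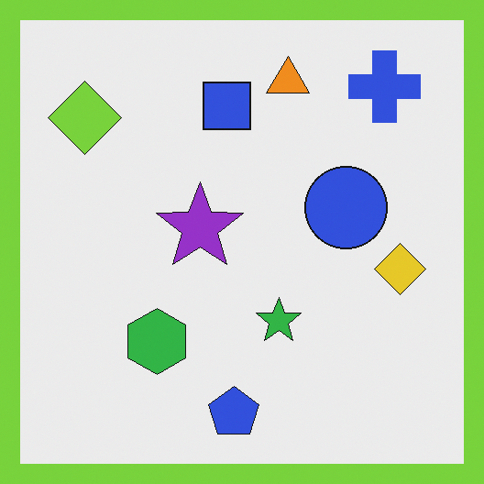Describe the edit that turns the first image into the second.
Framed with a lime border.

A solid lime frame runs around the edge of the second image, with the content slightly shrunk inside it.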